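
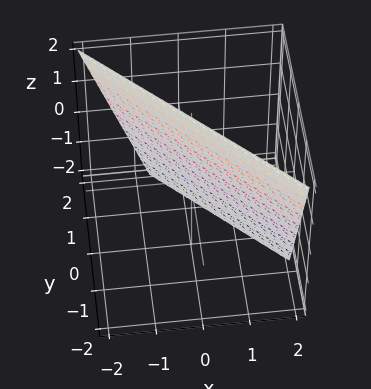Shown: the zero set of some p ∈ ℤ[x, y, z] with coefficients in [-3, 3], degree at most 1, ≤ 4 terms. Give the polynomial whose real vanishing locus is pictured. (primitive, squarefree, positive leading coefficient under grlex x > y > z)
3*x + 3*y + z - 2

First, the degree is 1 — every cross-section is a straight line — this is a plane.
Then, observable constraints: one z-axis crossing is at z = 2.
Finally, putting this together gives p.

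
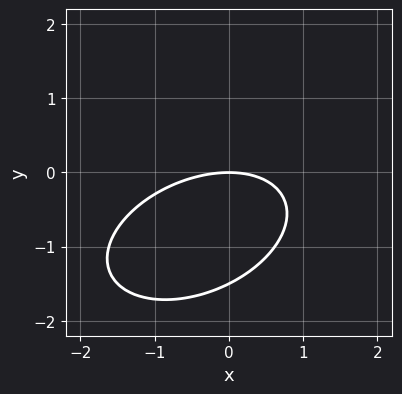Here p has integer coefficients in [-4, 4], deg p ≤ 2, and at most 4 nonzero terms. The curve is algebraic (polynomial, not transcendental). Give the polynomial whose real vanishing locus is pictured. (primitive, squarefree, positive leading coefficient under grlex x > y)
x^2 - x*y + 2*y^2 + 3*y

1. Degree: no degree-1 curve has this shape, so deg p = 2.
2. Against the integer gridlines: one y-axis crossing is at y = 0; one x-axis crossing is at x = 0.
3. Fitting integer coefficients to these (and the overall shape) gives p.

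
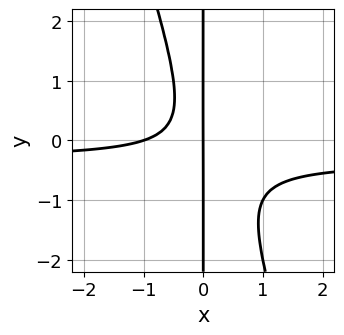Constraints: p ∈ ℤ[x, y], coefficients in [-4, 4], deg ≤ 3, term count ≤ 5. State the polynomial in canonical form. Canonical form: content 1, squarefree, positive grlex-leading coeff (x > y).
(a) Degree: a generic line meets the curve in up to 3 points, so deg p = 3.
(b) From the axis intercepts and sections: the x-axis gridline crossings are at x ∈ {-1, 0}; every point of the y-axis in the box is on the curve.
(c) Solving for integer coefficients yields p as stated.

3*x^2*y + x*y^2 + x^2 + x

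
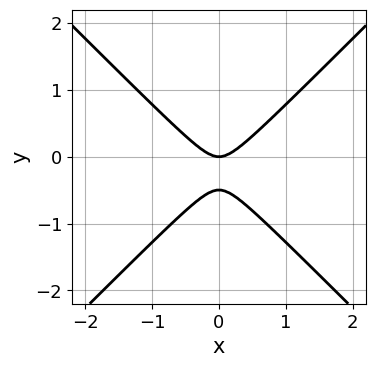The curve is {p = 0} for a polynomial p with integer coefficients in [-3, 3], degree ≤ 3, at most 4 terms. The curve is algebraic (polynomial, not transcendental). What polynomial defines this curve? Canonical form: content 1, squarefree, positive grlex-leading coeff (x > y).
(a) Degree: a generic line meets the curve in up to 2 points, so deg p = 2.
(b) Symmetries: it's symmetric under x → −x, forcing even powers of x.
(c) From the visible intercepts: it crosses the y-axis at the gridline y = 0; it meets the x-axis at x = 0 (among the integer gridlines).
(d) These observations pin down the coefficients.

2*x^2 - 2*y^2 - y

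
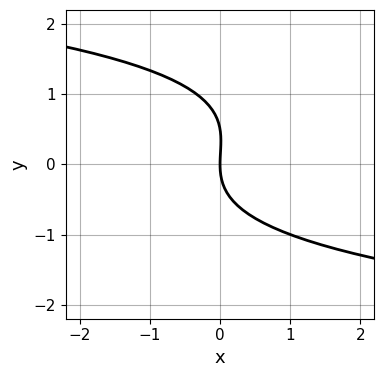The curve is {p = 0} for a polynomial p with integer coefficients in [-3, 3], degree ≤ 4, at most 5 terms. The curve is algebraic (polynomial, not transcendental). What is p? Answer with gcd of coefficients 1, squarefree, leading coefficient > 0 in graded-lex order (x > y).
First, the degree is 3 — a generic line meets the curve in up to 3 points.
Next, from the axis intercepts and sections: it crosses the x-axis at the gridline x = 0; it crosses the y-axis at the gridline y = 0.
Finally, matching integer coefficients to the picture gives p.

2*y^3 - y^2 + 3*x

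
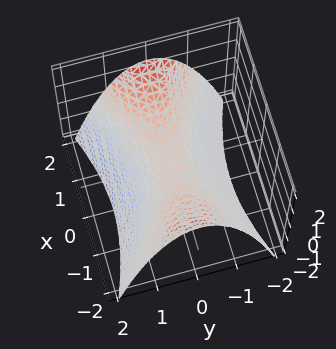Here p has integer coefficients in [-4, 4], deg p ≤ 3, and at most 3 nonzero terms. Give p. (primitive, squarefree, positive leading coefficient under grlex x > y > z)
x^2 - 3*y^2 - 3*z

First, deg p = 2.
Next, symmetries: the x ↦ −x reflection is a symmetry, so x appears only in even powers; the y ↦ −y reflection is a symmetry, so y appears only in even powers.
Then, from the visible intercepts: one x-axis crossing is at x = 0; it meets the z-axis at z = 0 (among the integer gridlines); it crosses the y-axis at the gridline y = 0.
Finally, together with the visible shape, these determine p as stated.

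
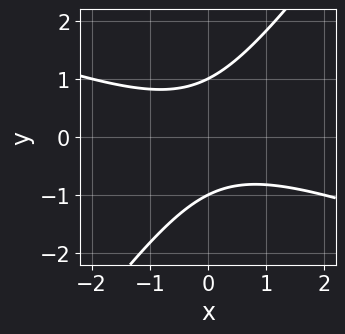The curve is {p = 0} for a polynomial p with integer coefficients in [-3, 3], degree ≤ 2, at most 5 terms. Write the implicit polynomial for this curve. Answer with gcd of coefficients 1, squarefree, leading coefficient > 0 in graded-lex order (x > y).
Degree: a generic line meets the curve in up to 2 points, so deg p = 2.
Observable constraints: the y-axis gridline crossings are at y ∈ {-1, 1}; it misses every integer gridline on the x-axis.
Matching integer coefficients to the picture gives p.

x^2 + 2*x*y - 2*y^2 + 2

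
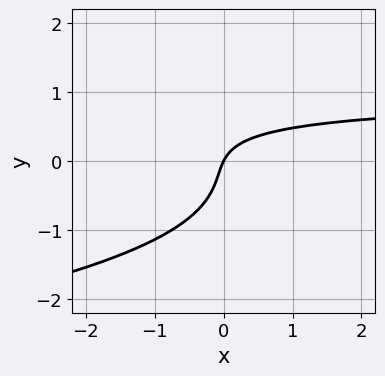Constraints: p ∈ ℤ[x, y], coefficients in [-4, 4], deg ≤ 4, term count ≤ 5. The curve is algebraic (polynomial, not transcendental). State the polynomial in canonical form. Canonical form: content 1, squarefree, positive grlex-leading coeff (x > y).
The degree is 3 — the shape is more complex than any degree-2 curve.
From the axis intercepts and sections: it crosses the y-axis at the gridline y = 0; it meets the x-axis at x = 0 (among the integer gridlines).
Matching integer coefficients to the picture gives p.

3*y^3 + 2*x*y + y^2 - 2*x + y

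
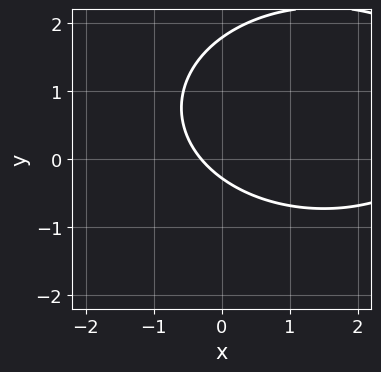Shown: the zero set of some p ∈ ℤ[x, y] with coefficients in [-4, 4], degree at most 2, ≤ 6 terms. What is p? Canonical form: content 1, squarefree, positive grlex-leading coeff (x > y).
x^2 + 2*y^2 - 3*x - 3*y - 1

(a) deg p = 2. A generic line meets the curve in up to 2 points.
(b) Matching integer coefficients to the picture gives p.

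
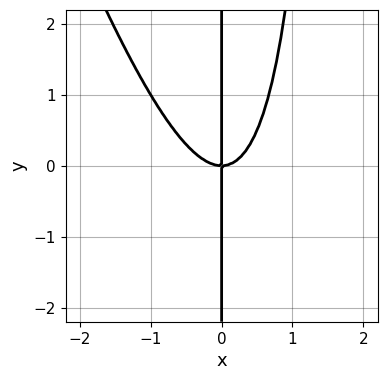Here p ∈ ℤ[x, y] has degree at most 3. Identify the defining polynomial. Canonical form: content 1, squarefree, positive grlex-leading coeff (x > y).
deg p = 3.
From the axis intercepts and sections: it meets the x-axis at x = 0 (among the integer gridlines); the visible y-axis segment lies entirely on the curve.
Putting this together gives p.

3*x^3 + x^2*y - 2*x*y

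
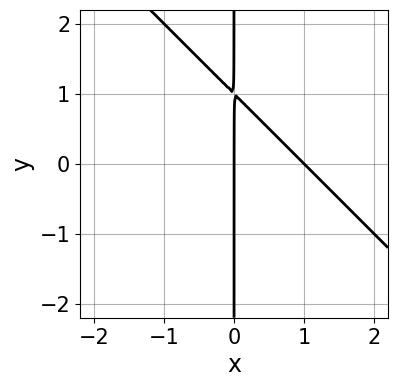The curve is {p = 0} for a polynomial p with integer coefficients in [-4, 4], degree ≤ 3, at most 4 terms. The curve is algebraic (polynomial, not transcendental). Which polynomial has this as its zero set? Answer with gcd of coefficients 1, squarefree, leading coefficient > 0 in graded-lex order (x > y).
x^2 + x*y - x

First, the degree is 2 — the shape is more complex than any degree-1 curve.
Then, from the visible intercepts: every point of the y-axis in the box is on the curve; among the integer gridlines, it crosses the x-axis at x ∈ {0, 1}.
Finally, the integer polynomial consistent with all of this is the stated p.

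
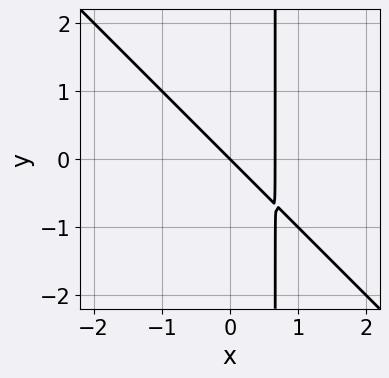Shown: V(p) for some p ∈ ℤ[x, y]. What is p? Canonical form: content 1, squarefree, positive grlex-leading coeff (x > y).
3*x^2 + 3*x*y - 2*x - 2*y

(a) deg p = 2. The shape is more complex than any degree-1 curve.
(b) From the visible intercepts: one x-axis crossing is at x = 0; one y-axis crossing is at y = 0.
(c) Putting this together gives p.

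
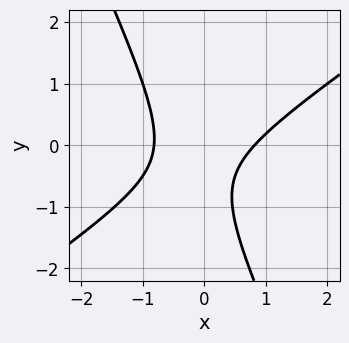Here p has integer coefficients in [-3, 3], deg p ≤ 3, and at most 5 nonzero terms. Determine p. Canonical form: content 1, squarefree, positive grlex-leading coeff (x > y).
3*x^2 - 3*x*y - 2*y^2 - 2*y - 2

(a) Degree: the shape is more complex than any degree-1 curve, so deg p = 2.
(b) Checking where it meets the axes: the curve avoids every integer y-axis point in the box.
(c) Assembling these constraints gives the stated polynomial.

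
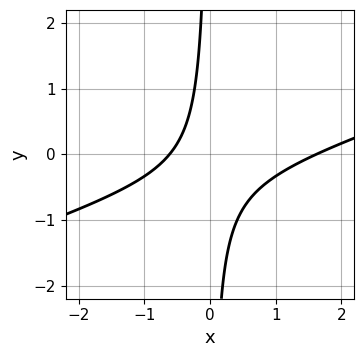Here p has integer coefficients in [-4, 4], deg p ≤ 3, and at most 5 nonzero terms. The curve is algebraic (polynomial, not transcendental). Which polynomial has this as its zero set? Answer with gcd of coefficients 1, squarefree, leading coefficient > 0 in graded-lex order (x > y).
x^2 - 3*x*y - x - 1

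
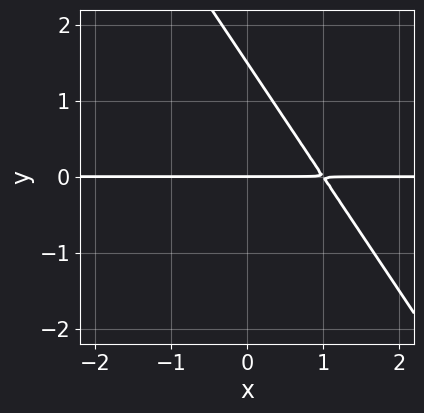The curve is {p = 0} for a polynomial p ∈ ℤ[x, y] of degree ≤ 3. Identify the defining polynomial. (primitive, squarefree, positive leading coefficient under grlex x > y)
Degree: no degree-1 curve has this shape, so deg p = 2.
Observable constraints: the visible x-axis segment lies entirely on the curve; it meets the y-axis at y = 0 (among the integer gridlines).
These observations pin down the coefficients.

3*x*y + 2*y^2 - 3*y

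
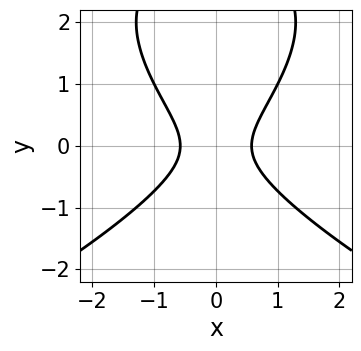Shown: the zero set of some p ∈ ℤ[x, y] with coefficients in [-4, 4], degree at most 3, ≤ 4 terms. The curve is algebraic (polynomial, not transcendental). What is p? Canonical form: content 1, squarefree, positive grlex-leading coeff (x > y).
1. The degree is 3 — the shape is more complex than any degree-2 curve.
2. Symmetries: it's symmetric under x → −x, forcing even powers of x.
3. From the visible intercepts: the curve avoids every integer y-axis point in the box.
4. Assembling these constraints gives the stated polynomial.

y^3 + 3*x^2 - 3*y^2 - 1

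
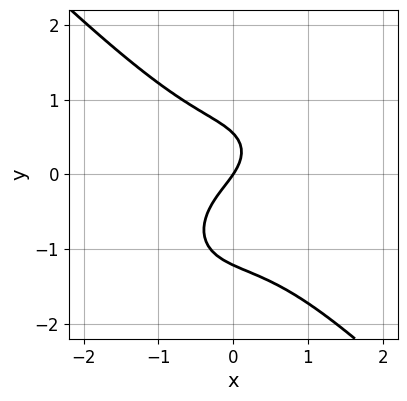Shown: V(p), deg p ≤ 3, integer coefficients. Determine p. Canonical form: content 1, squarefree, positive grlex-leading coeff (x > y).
3*x^3 + 3*y^3 + 2*y^2 + 3*x - 2*y

First, degree: a generic line meets the curve in up to 3 points, so deg p = 3.
Then, against the integer gridlines: it crosses the y-axis at the gridline y = 0; one x-axis crossing is at x = 0.
Finally, putting this together gives p.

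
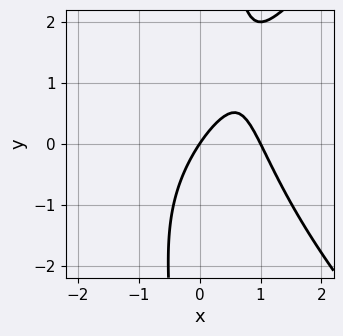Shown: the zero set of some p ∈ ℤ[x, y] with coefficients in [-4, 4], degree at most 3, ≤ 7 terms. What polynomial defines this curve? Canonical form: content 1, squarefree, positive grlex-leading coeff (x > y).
1. The degree is 3 — no degree-2 curve has this shape.
2. Against the integer gridlines: among the integer gridlines, it crosses the x-axis at x ∈ {0, 1}; it meets the y-axis at y = 0 (among the integer gridlines).
3. These observations pin down the coefficients.

x^3 - x*y^2 + 2*x^2 - 3*x + 2*y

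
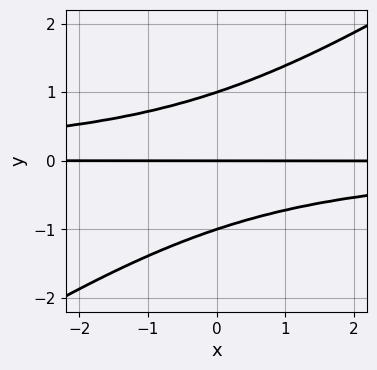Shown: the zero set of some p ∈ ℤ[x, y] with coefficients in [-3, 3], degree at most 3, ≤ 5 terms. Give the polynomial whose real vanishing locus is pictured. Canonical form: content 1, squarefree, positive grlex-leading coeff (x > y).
2*x*y^2 - 3*y^3 + 3*y

(a) The degree is 3 — the shape is more complex than any degree-2 curve.
(b) From the visible intercepts: among the integer gridlines, it crosses the y-axis at y ∈ {-1, 0, 1}; the visible x-axis segment lies entirely on the curve.
(c) The integer polynomial consistent with all of this is the stated p.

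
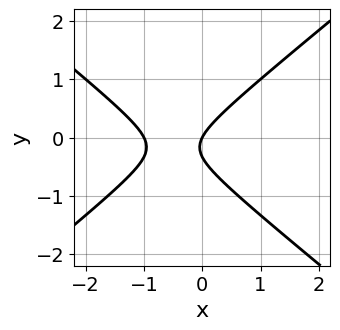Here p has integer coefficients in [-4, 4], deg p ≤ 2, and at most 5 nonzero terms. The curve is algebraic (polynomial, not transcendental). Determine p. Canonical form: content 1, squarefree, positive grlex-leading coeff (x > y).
First, degree: no degree-1 curve has this shape, so deg p = 2.
Then, checking where it meets the axes: it crosses the y-axis at the gridline y = 0; the x-axis gridline crossings are at x ∈ {-1, 0}.
Finally, together with the visible shape, these determine p as stated.

2*x^2 - 3*y^2 + 2*x - y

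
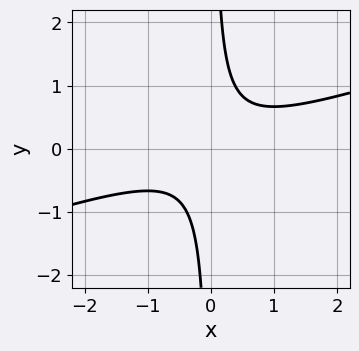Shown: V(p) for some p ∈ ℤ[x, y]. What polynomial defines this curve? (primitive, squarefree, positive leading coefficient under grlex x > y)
deg p = 2.
Observable constraints: the curve avoids every integer y-axis point in the box; the curve avoids every integer x-axis point in the box.
Together with the visible shape, these determine p as stated.

x^2 - 3*x*y + 1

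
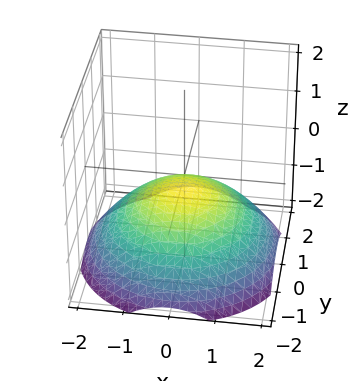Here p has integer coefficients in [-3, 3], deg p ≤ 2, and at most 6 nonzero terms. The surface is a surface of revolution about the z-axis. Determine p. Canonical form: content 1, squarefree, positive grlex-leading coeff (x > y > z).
(a) Degree: the shape is more complex than any degree-1 surface, so deg p = 2.
(b) Symmetries: rotational symmetry about the z-axis ⇒ p depends on x, y only through x² + y².
(c) From the visible intercepts: it misses every integer gridline on the y-axis; the surface avoids every integer x-axis point in the box; a circular section at z = -1 has radius between 1 and 2.
(d) Fitting integer coefficients to these (and the overall shape) gives p.

x^2 + y^2 + 3*z + 1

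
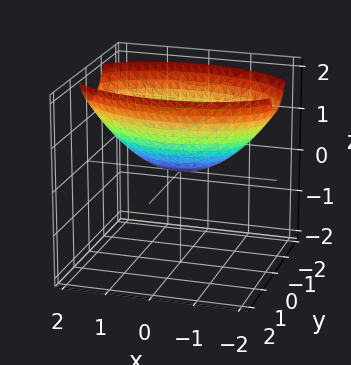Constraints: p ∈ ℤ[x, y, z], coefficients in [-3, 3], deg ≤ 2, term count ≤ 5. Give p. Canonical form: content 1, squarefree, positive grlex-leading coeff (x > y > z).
x^2 + 3*y^2 - 3*z

(a) The degree is 2 — a single bowl opening along one axis; a quadric.
(b) Symmetries: the x ↦ −x reflection is a symmetry, so x appears only in even powers; it's symmetric under y → −y, forcing even powers of y.
(c) From the visible intercepts: it crosses the z-axis at the gridline z = 0; it meets the x-axis at x = 0 (among the integer gridlines); it meets the y-axis at y = 0 (among the integer gridlines).
(d) Putting this together gives p.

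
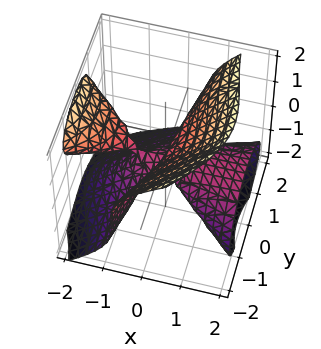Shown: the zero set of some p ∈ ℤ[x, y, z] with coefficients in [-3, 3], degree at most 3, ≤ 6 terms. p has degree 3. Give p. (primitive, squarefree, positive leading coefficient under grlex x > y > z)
3*x^2*z + 3*x*y^2 - y^3 - 3*z^3 + 2*x*z

First, deg p = 3. The shape is more complex than any degree-2 surface.
Then, observable constraints: it meets the y-axis at y = 0 (among the integer gridlines); it meets the z-axis at z = 0 (among the integer gridlines); every point of the x-axis in the box is on the surface.
Finally, together with the visible shape, these determine p as stated.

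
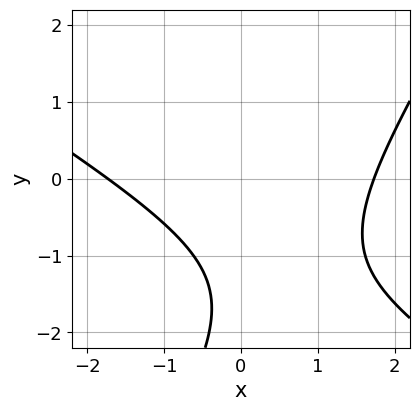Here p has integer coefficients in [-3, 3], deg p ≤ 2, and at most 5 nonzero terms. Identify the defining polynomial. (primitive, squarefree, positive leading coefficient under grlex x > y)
First, deg p = 2. No degree-1 curve has this shape.
Next, observable constraints: the curve avoids every integer y-axis point in the box.
Finally, matching integer coefficients to the picture gives p.

x^2 + x*y - y^2 - 3*y - 3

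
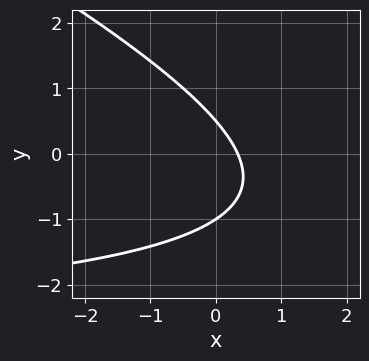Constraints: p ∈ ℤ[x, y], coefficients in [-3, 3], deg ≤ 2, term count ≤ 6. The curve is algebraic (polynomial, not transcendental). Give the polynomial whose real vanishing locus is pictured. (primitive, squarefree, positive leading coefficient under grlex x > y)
First, the degree is 2 — a generic line meets the curve in up to 2 points.
Next, against the integer gridlines: it meets the y-axis at y = -1 (among the integer gridlines).
Finally, solving for integer coefficients yields p as stated.

x*y + 2*y^2 + 3*x + y - 1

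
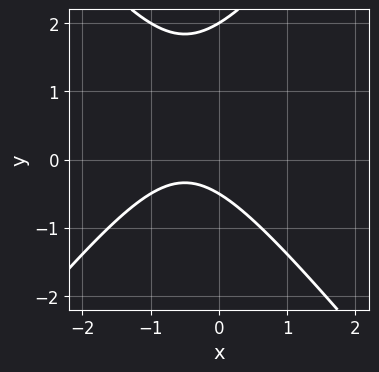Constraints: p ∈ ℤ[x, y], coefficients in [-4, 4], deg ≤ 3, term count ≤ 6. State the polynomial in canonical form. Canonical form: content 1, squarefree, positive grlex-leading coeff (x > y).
3*x^2 - 2*y^2 + 3*x + 3*y + 2

The degree is 2 — no degree-1 curve has this shape.
Observable constraints: one y-axis crossing is at y = 2; the curve avoids every integer x-axis point in the box.
The integer polynomial consistent with all of this is the stated p.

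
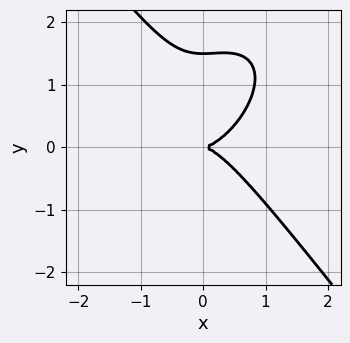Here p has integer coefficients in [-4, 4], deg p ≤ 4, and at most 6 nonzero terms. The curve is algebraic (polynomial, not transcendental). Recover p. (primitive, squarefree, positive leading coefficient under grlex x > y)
(a) deg p = 3. No degree-2 curve has this shape.
(b) Observable constraints: it crosses the x-axis at the gridline x = 0; one y-axis crossing is at y = 0.
(c) Putting this together gives p.

3*x^3 - x^2*y + 2*y^3 - 3*y^2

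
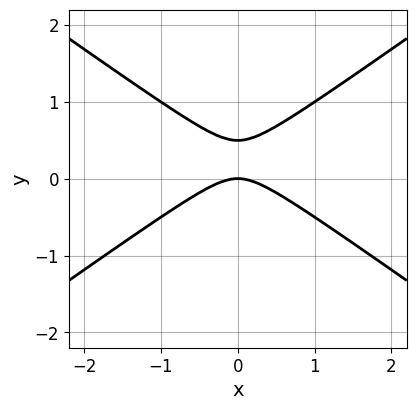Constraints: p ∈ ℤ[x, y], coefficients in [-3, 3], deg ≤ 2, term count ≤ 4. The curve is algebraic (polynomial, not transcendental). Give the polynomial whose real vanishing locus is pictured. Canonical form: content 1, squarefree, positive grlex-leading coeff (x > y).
1. deg p = 2.
2. Symmetries: it's symmetric under x → −x, forcing even powers of x.
3. From the visible intercepts: it crosses the x-axis at the gridline x = 0; it crosses the y-axis at the gridline y = 0.
4. Together with the visible shape, these determine p as stated.

x^2 - 2*y^2 + y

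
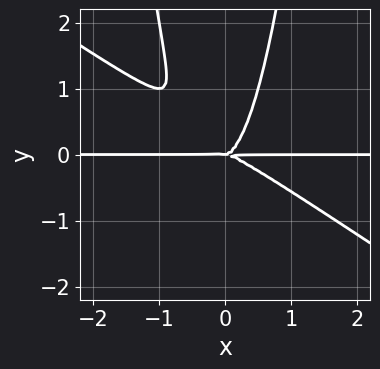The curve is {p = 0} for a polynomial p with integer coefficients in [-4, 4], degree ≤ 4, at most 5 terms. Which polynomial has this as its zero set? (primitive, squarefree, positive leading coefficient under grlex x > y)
1. Degree: the shape is more complex than any degree-3 curve, so deg p = 4.
2. Reading off the gridlines: the visible x-axis segment lies entirely on the curve; it meets the y-axis at y = 0 (among the integer gridlines).
3. Putting this together gives p.

2*x^3*y + 3*x^2*y^2 - y^3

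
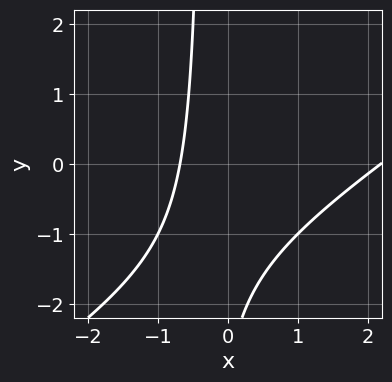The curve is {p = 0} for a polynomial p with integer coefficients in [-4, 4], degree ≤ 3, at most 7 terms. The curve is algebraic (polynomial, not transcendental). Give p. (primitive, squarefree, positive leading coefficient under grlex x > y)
1. deg p = 2. A generic line meets the curve in up to 2 points.
2. From the visible intercepts: it misses every integer gridline on the y-axis.
3. Together with the visible shape, these determine p as stated.

2*x^2 - 3*x*y - 3*x - y - 3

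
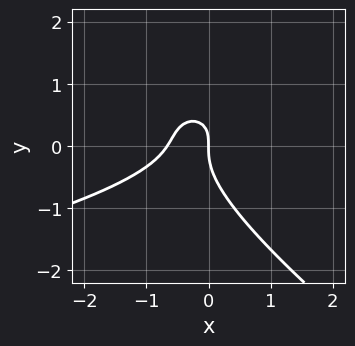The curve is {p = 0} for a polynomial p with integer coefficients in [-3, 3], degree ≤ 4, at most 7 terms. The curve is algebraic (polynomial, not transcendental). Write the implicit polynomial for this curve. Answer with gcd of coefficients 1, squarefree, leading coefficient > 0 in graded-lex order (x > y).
deg p = 3. No degree-2 curve has this shape.
Reading off the gridlines: one x-axis crossing is at x = 0; it meets the y-axis at y = 0 (among the integer gridlines).
Fitting integer coefficients to these (and the overall shape) gives p.

2*x*y^2 + 3*y^3 + 3*x^2 - 2*x*y + 2*x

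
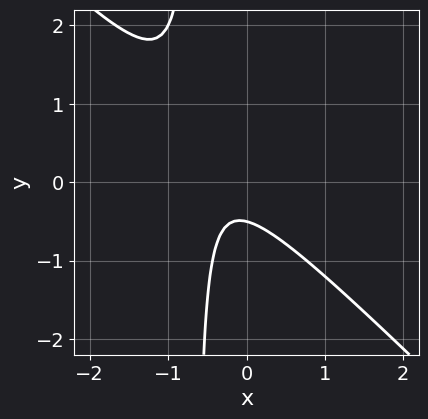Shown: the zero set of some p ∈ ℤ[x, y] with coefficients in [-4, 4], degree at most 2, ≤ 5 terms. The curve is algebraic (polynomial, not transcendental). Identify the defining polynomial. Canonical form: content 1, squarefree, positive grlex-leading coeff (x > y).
(a) Degree: the shape is more complex than any degree-1 curve, so deg p = 2.
(b) Reading off the gridlines: no x-intercept at any integer in the box.
(c) Fitting integer coefficients to these (and the overall shape) gives p.

3*x^2 + 3*x*y + 2*x + 2*y + 1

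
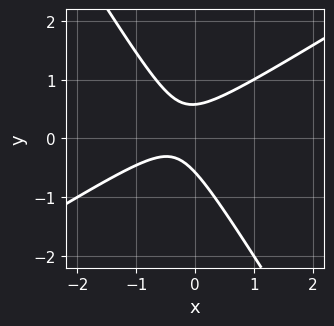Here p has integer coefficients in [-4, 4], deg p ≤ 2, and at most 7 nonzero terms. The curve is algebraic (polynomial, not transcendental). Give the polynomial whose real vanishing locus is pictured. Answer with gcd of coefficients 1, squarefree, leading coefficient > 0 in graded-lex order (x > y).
The degree is 2 — a generic line meets the curve in up to 2 points.
Against the integer gridlines: no x-intercept at any integer in the box.
Solving for integer coefficients yields p as stated.

3*x^2 - 3*x*y - 3*y^2 + 2*x + 1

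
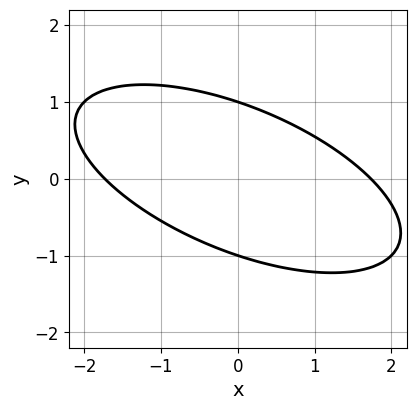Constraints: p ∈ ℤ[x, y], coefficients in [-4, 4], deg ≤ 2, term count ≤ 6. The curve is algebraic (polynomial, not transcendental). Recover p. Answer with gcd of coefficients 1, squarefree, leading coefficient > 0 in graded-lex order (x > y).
deg p = 2.
Observable constraints: the y-axis gridline crossings are at y ∈ {-1, 1}.
Matching integer coefficients to the picture gives p.

x^2 + 2*x*y + 3*y^2 - 3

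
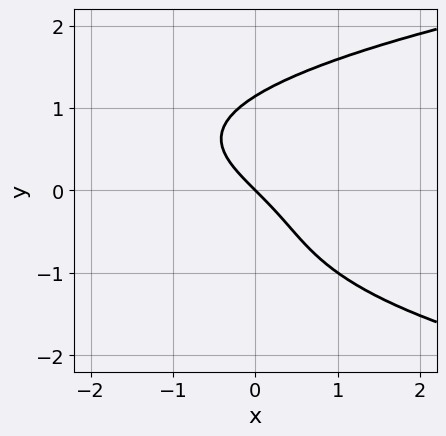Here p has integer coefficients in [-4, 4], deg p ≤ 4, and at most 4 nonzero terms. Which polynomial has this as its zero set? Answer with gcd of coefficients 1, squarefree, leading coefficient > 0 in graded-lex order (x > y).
2*y^4 - 2*x*y^2 - 3*x - 3*y

The degree is 4 — a generic line meets the curve in up to 4 points.
Observable constraints: one y-axis crossing is at y = 0; one x-axis crossing is at x = 0.
Assembling these constraints gives the stated polynomial.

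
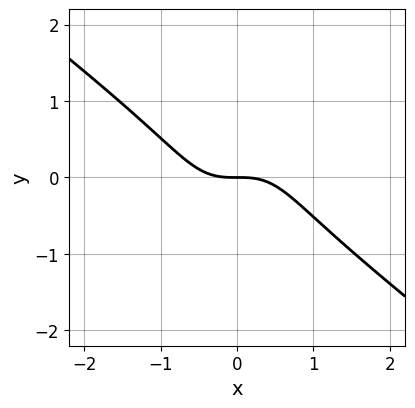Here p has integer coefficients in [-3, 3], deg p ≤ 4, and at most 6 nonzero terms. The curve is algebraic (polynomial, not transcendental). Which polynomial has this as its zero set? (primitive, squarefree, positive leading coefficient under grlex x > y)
(a) deg p = 3. The shape is more complex than any degree-2 curve.
(b) Reading off the gridlines: it crosses the y-axis at the gridline y = 0; one x-axis crossing is at x = 0.
(c) Matching integer coefficients to the picture gives p.

3*x^3 + x^2*y - 3*x*y^2 + y^3 + 3*y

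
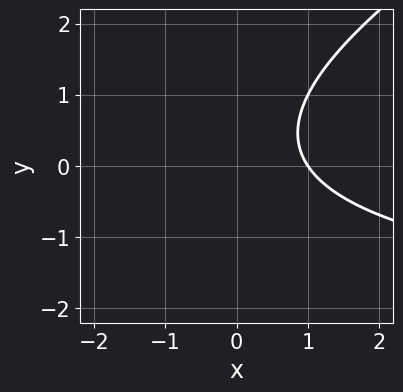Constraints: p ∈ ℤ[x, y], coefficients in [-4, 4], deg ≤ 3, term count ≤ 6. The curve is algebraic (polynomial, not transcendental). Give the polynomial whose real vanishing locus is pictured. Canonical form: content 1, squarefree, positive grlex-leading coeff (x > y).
(a) deg p = 2.
(b) From the visible intercepts: one x-axis crossing is at x = 1; it misses every integer gridline on the y-axis.
(c) Putting this together gives p.

x*y - 2*y^2 + 3*x + y - 3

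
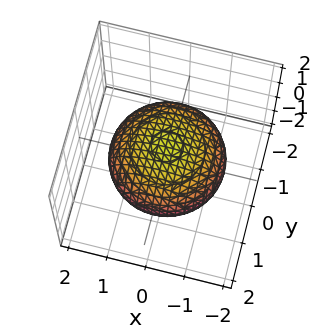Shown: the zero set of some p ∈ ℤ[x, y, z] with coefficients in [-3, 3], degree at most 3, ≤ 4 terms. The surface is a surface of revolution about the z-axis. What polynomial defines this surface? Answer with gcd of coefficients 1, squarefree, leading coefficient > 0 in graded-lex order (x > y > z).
x^2 + y^2 + 2*z^2 - 2

(a) deg p = 2. A generic line meets the surface in up to 2 points.
(b) By symmetry, the z-axis is an axis of rotation, so x and y enter only as x² + y².
(c) From the axis intercepts and sections: among the integer gridlines, it crosses the z-axis at z ∈ {-1, 1}; a circular section at z = 0 has radius between 1 and 2.
(d) The integer polynomial consistent with all of this is the stated p.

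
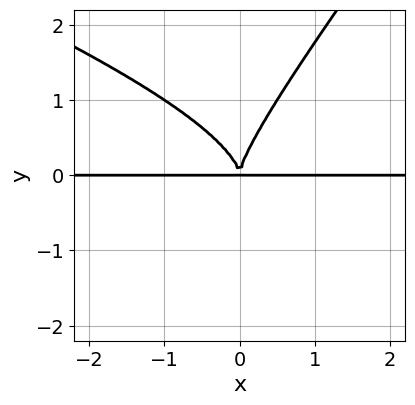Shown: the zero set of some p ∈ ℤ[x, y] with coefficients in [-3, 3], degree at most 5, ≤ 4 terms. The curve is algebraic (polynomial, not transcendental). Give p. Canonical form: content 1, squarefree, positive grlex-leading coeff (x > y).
x^2*y^2 + 2*x*y^3 - 2*y^4 + 3*x^2*y

1. deg p = 4. The shape is more complex than any degree-3 curve.
2. Reading off the gridlines: every point of the x-axis in the box is on the curve.
3. Matching integer coefficients to the picture gives p.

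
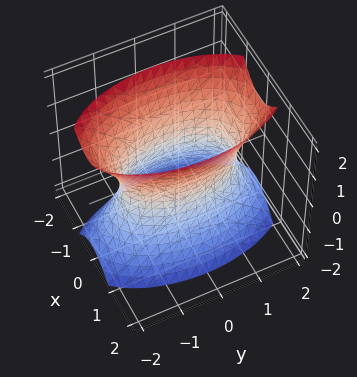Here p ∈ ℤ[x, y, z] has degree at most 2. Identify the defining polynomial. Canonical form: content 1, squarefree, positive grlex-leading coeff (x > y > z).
3*x^2 + y^2 - z^2 - 2

(a) Degree: one connected sheet with a waist; a quadric, so deg p = 2.
(b) Symmetries: it's symmetric under y → −y, forcing even powers of y; the x ↦ −x reflection is a symmetry, so x appears only in even powers; mirror symmetry z ↦ −z ⇒ only even powers of z.
(c) Observable constraints: it misses every integer gridline on the z-axis.
(d) Fitting integer coefficients to these (and the overall shape) gives p.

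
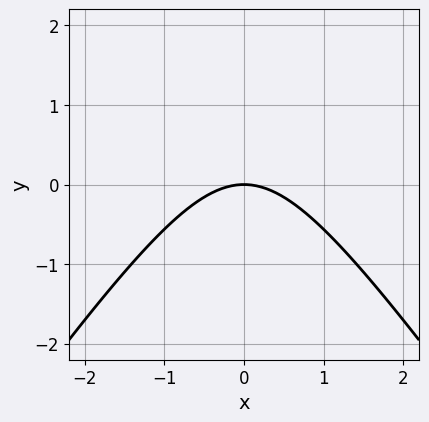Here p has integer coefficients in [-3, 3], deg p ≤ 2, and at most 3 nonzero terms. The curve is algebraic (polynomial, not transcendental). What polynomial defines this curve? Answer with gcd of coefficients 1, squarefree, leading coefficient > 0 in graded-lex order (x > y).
2*x^2 - y^2 + 3*y

First, deg p = 2. No degree-1 curve has this shape.
Then, symmetries: the x ↦ −x reflection is a symmetry, so x appears only in even powers.
Then, checking where it meets the axes: it crosses the y-axis at the gridline y = 0; it meets the x-axis at x = 0 (among the integer gridlines).
Finally, fitting integer coefficients to these (and the overall shape) gives p.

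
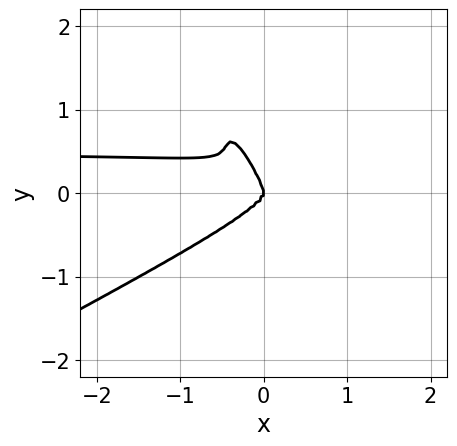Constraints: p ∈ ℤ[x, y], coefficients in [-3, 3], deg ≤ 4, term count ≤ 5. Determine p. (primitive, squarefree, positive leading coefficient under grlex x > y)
deg p = 4.
Observable constraints: it meets the y-axis at y = 0 (among the integer gridlines); one x-axis crossing is at x = 0.
These observations pin down the coefficients.

2*x^3*y - 2*x^2*y^2 - 3*x*y^3 - y^4 - x^3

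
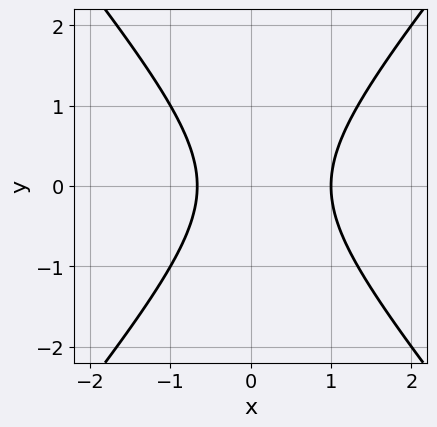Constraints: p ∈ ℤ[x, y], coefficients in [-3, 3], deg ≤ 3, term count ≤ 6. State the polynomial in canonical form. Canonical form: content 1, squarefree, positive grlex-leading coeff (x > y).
3*x^2 - 2*y^2 - x - 2

1. The degree is 2 — the shape is more complex than any degree-1 curve.
2. Symmetries: it's symmetric under y → −y, forcing even powers of y.
3. From the visible intercepts: it crosses the x-axis at the gridline x = 1; it misses every integer gridline on the y-axis.
4. Putting this together gives p.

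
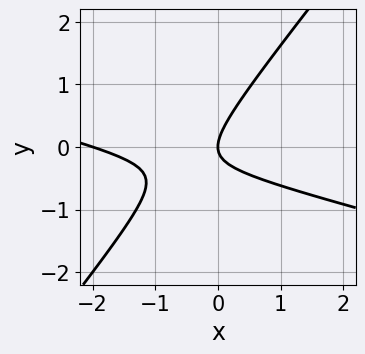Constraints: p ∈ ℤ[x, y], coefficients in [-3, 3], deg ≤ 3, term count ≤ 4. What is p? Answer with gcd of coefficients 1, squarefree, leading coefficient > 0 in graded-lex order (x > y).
x^2 + 3*x*y - 3*y^2 + 2*x

The degree is 2 — the shape is more complex than any degree-1 curve.
Reading off the gridlines: it meets the y-axis at y = 0 (among the integer gridlines); the x-axis gridline crossings are at x ∈ {-2, 0}.
Together with the visible shape, these determine p as stated.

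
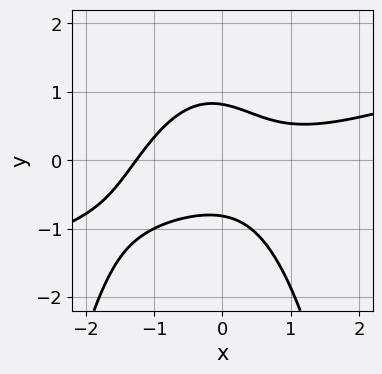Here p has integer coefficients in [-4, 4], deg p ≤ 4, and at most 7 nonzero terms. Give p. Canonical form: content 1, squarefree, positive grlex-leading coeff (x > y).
x^3 - 3*x^2*y - x*y - 3*y^2 + 2

1. Degree: the shape is more complex than any degree-2 curve, so deg p = 3.
2. Solving for integer coefficients yields p as stated.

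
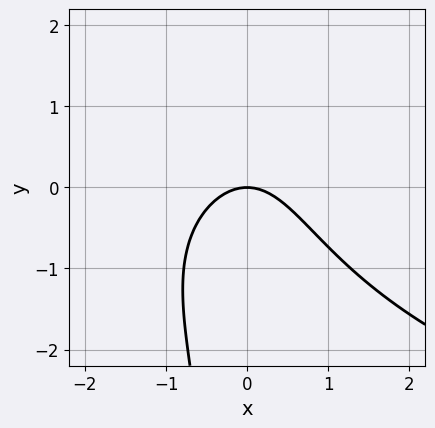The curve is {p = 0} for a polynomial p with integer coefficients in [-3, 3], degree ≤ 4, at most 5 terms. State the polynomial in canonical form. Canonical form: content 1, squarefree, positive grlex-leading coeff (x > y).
x*y^2 - 2*x^2 - 2*y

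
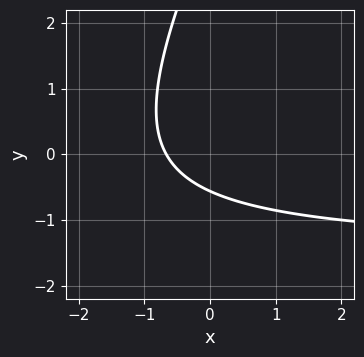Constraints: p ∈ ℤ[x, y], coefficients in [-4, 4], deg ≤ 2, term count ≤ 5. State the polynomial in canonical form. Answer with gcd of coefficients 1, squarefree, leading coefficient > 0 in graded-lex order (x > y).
First, the degree is 2 — no degree-1 curve has this shape.
Finally, putting this together gives p.

2*x*y - y^2 + 3*x + 3*y + 2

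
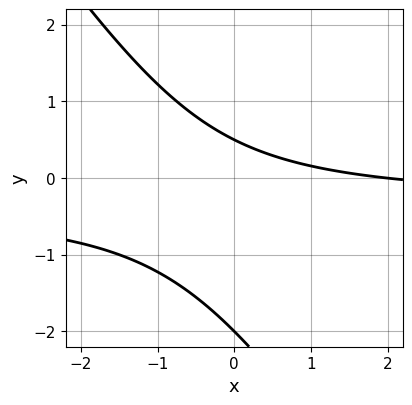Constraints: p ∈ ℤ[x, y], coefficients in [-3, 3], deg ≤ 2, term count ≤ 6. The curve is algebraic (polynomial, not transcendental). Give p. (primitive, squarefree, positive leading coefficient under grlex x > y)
3*x*y + 2*y^2 + x + 3*y - 2

(a) The degree is 2 — the shape is more complex than any degree-1 curve.
(b) Reading off the gridlines: it meets the y-axis at y = -2 (among the integer gridlines); it meets the x-axis at x = 2 (among the integer gridlines).
(c) These observations pin down the coefficients.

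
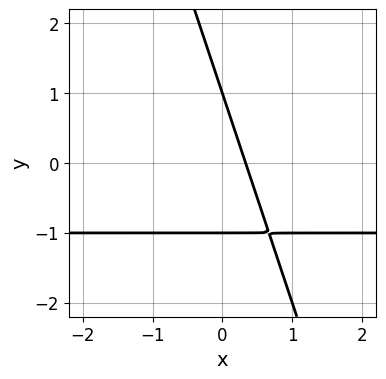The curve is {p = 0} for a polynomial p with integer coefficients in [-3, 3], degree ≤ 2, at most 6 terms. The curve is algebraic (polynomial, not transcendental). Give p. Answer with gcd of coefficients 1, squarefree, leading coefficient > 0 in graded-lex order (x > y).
3*x*y + y^2 + 3*x - 1

First, deg p = 2.
Then, from the visible intercepts: the y-axis gridline crossings are at y ∈ {-1, 1}.
Finally, assembling these constraints gives the stated polynomial.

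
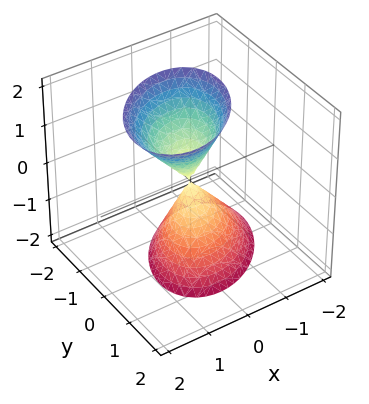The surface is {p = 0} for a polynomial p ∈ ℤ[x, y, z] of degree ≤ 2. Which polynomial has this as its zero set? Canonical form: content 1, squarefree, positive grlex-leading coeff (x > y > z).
There are 2 components. Treating them together as one polynomial.
deg p = 2. The shape is more complex than any degree-1 surface.
From the axis intercepts and sections: one z-axis crossing is at z = 0; it meets the y-axis at y = 0 (among the integer gridlines); it crosses the x-axis at the gridline x = 0.
Solving for integer coefficients yields p as stated.

3*x^2 - 2*x*y - x*z + 3*y^2 - z^2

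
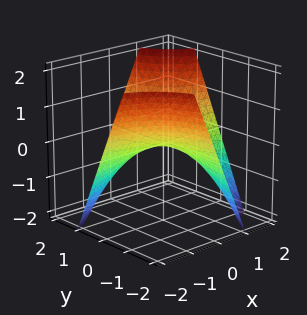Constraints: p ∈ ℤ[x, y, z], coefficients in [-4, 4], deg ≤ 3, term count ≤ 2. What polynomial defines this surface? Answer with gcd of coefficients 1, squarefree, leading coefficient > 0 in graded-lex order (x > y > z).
First, degree: a saddle surface; a quadric, so deg p = 2.
Then, observable constraints: every point of the y-axis in the box is on the surface; it crosses the z-axis at the gridline z = 0; the visible x-axis segment lies entirely on the surface.
Finally, these observations pin down the coefficients.

x*y - z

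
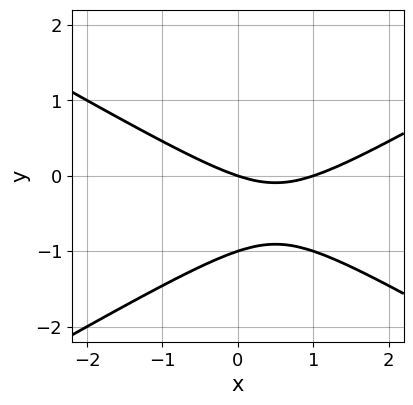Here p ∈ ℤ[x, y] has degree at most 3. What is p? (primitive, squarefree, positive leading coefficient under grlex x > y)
(a) deg p = 2. The shape is more complex than any degree-1 curve.
(b) Reading off the gridlines: among the integer gridlines, it crosses the x-axis at x ∈ {0, 1}; among the integer gridlines, it crosses the y-axis at y ∈ {-1, 0}.
(c) Assembling these constraints gives the stated polynomial.

x^2 - 3*y^2 - x - 3*y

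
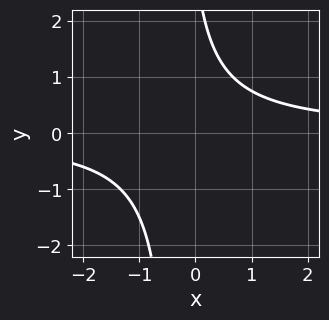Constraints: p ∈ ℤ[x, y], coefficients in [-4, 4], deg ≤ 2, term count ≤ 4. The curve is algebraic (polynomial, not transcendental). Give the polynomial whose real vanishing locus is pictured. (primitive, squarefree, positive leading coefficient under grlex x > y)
deg p = 2. A generic line meets the curve in up to 2 points.
From the visible intercepts: no y-intercept at any integer in the box; no x-intercept at any integer in the box.
Putting this together gives p.

3*x*y + y - 3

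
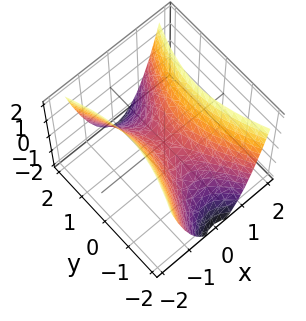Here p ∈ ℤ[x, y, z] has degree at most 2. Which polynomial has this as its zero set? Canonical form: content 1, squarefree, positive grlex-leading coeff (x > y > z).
3*x^2 - y^2 - 2*z

First, degree: a hyperbolic paraboloid; a quadric, so deg p = 2.
Next, symmetries: the x ↦ −x reflection is a symmetry, so x appears only in even powers; mirror symmetry y ↦ −y ⇒ only even powers of y.
Next, from the axis intercepts and sections: it crosses the z-axis at the gridline z = 0; it meets the x-axis at x = 0 (among the integer gridlines); it crosses the y-axis at the gridline y = 0.
Finally, the integer polynomial consistent with all of this is the stated p.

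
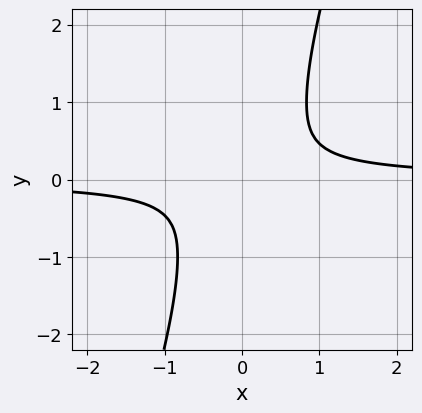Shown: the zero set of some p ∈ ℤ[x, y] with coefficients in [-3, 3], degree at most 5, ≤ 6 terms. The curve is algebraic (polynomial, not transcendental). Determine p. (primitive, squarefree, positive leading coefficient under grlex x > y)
3*x*y^3 - y^4 + 3*x*y - 3*y^2 - 1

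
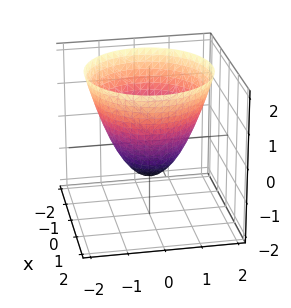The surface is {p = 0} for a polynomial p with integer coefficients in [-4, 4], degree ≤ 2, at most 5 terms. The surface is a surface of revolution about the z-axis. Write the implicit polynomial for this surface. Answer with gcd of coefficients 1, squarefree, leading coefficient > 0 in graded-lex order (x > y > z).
x^2 + y^2 - z - 1

(a) The degree is 2 — the shape is more complex than any degree-1 surface.
(b) By symmetry, the surface is invariant under rotation about z: p = q(x² + y², z).
(c) Checking where it meets the axes: it meets the z-axis at z = -1 (among the integer gridlines); a circular section at z = 2 has radius between 1 and 2.
(d) These observations pin down the coefficients. Check: (1, 0, 0) on the x-axis lies on the surface, and p(1, 0, 0) = 0. ✓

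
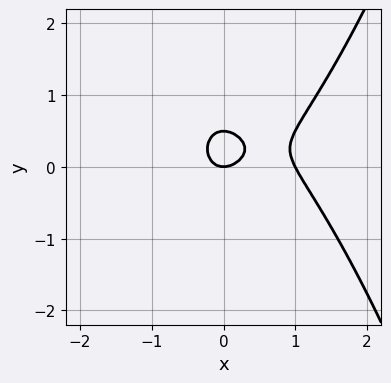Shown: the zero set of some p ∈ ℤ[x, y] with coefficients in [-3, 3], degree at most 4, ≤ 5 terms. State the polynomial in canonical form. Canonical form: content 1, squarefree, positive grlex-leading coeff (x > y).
2*x^3 - 2*x^2 - 2*y^2 + y

1. deg p = 3. No degree-2 curve has this shape.
2. Observable constraints: one y-axis crossing is at y = 0; among the integer gridlines, it crosses the x-axis at x ∈ {0, 1}.
3. Solving for integer coefficients yields p as stated.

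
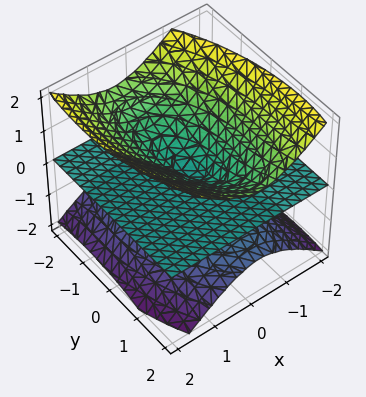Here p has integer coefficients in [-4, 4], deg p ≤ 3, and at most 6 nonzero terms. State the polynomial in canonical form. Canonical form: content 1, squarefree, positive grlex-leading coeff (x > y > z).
3*x^2*z + x*y*z + y^2*z - 3*z^3

First, there are 2 components. They look like related sheets of one shape, so recover p as a whole.
Then, deg p = 3. A generic line meets the surface in up to 3 points.
Then, from the visible intercepts: the visible y-axis segment lies entirely on the surface; it meets the z-axis at z = 0 (among the integer gridlines); every point of the x-axis in the box is on the surface.
Finally, matching integer coefficients to the picture gives p.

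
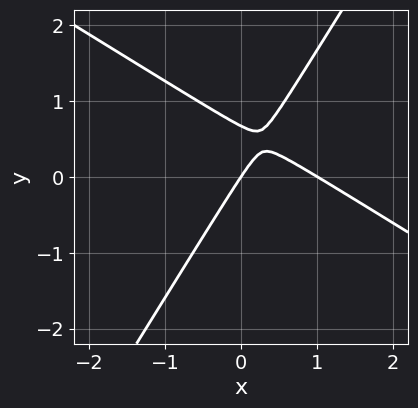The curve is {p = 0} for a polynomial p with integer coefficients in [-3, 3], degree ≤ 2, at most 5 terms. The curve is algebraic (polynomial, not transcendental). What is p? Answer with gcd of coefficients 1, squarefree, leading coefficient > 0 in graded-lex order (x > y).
deg p = 2. No degree-1 curve has this shape.
Against the integer gridlines: among the integer gridlines, it crosses the x-axis at x ∈ {0, 1}; it crosses the y-axis at the gridline y = 0.
Assembling these constraints gives the stated polynomial.

3*x^2 + 3*x*y - 3*y^2 - 3*x + 2*y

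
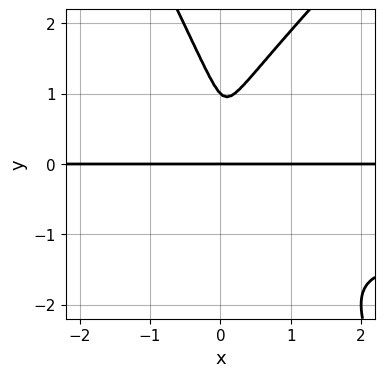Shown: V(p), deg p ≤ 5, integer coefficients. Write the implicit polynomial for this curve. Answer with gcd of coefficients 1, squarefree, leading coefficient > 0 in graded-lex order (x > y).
2*x^2*y^2 - x*y^3 - y^4 + 3*x^2*y + y^3

deg p = 4. A generic line meets the curve in up to 4 points.
Checking where it meets the axes: the visible x-axis segment lies entirely on the curve; among the integer gridlines, it crosses the y-axis at y ∈ {0, 1}.
The integer polynomial consistent with all of this is the stated p.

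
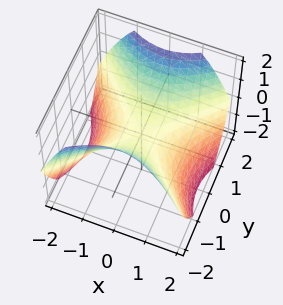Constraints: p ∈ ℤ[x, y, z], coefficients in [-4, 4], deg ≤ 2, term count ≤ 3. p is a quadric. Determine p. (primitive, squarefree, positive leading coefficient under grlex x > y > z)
2*x^2 - 2*y^2 + 3*z

1. deg p = 2. A hyperbolic paraboloid; a quadric.
2. Symmetries: it's symmetric under x → −x, forcing even powers of x; mirror symmetry y ↦ −y ⇒ only even powers of y.
3. From the axis intercepts and sections: it crosses the z-axis at the gridline z = 0; it meets the y-axis at y = 0 (among the integer gridlines).
4. Solving for integer coefficients yields p as stated.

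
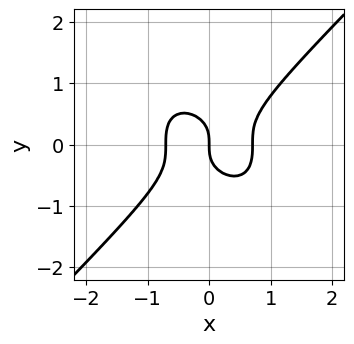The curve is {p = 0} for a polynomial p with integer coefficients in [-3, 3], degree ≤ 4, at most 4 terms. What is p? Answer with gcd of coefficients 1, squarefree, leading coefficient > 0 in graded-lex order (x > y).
2*x^3 - 2*y^3 - x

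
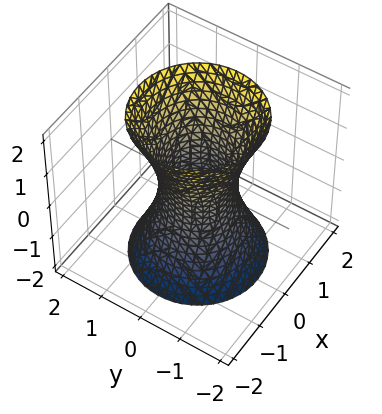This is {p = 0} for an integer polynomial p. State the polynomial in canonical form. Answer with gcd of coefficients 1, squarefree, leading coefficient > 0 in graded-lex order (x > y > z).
1. The degree is 2 — an hourglass — one-sheet hyperboloid; a quadric.
2. Symmetries: the z ↦ −z reflection is a symmetry, so z appears only in even powers; rotational symmetry about the z-axis ⇒ p depends on x, y only through x² + y².
3. From the visible intercepts: a circular section at z = 2 has radius between 1 and 2; no z-intercept at any integer in the box.
4. Fitting integer coefficients to these (and the overall shape) gives p.

3*x^2 + 3*y^2 - z^2 - 2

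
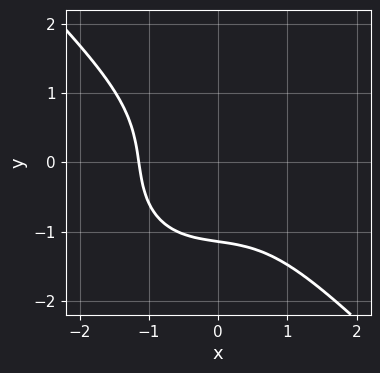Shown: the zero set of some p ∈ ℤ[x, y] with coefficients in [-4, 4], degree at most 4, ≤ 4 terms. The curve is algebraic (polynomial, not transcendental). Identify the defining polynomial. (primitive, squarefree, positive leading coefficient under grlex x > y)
2*x^3 + 2*y^3 - x*y + 3

First, deg p = 3. A generic line meets the curve in up to 3 points.
Finally, solving for integer coefficients yields p as stated.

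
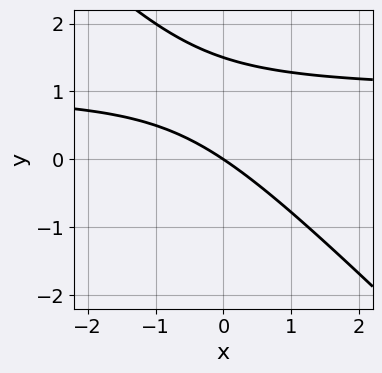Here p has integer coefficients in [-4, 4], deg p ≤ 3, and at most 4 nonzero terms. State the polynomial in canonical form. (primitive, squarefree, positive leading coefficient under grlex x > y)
2*x*y + 2*y^2 - 2*x - 3*y

1. The degree is 2 — no degree-1 curve has this shape.
2. Checking where it meets the axes: one y-axis crossing is at y = 0; one x-axis crossing is at x = 0.
3. These observations pin down the coefficients.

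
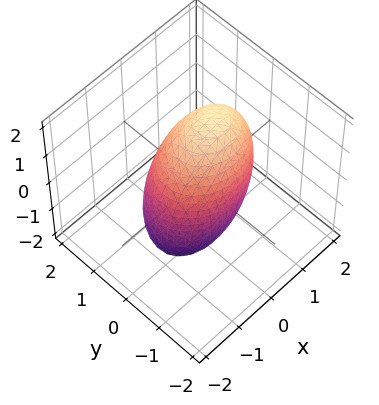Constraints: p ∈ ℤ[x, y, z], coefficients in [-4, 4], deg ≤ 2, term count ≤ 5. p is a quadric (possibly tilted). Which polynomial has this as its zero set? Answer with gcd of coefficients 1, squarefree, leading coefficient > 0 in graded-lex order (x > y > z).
First, the degree is 2 — no degree-1 surface has this shape.
Then, checking where it meets the axes: the y-axis gridline crossings are at y ∈ {-1, 1}.
Finally, these observations pin down the coefficients.

2*x^2 - x*z + 3*y^2 + z^2 - 3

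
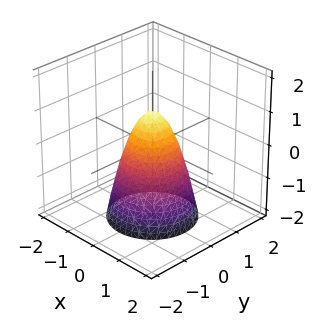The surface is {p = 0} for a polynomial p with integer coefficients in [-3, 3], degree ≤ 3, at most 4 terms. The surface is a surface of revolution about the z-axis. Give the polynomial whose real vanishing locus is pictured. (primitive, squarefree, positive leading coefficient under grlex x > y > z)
2*x^2 + 2*y^2 + z - 1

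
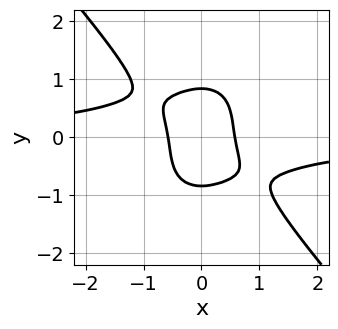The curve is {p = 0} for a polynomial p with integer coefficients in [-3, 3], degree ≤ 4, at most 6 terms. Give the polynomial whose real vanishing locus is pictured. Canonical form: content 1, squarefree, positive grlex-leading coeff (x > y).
(a) Degree: the shape is more complex than any degree-3 curve, so deg p = 4.
(b) Matching integer coefficients to the picture gives p.

3*x^3*y + 2*y^4 + 3*x^2 - 1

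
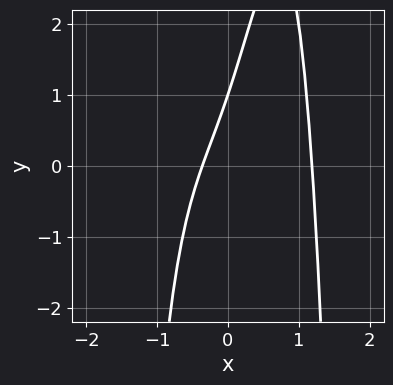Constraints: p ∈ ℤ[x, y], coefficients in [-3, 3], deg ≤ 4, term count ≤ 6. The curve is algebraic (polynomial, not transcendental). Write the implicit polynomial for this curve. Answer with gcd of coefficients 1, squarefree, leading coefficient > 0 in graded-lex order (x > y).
1. The degree is 4 — no degree-3 curve has this shape.
2. Observable constraints: it meets the y-axis at y = 1 (among the integer gridlines).
3. Matching integer coefficients to the picture gives p.

3*x^4 - x^2 - 3*x + y - 1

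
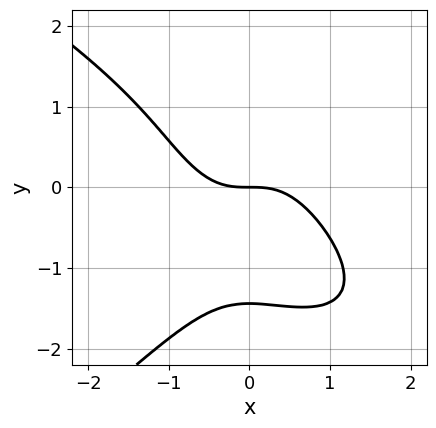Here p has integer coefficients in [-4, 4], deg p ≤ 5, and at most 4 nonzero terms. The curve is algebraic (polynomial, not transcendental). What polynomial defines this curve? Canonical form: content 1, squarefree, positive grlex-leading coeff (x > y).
The degree is 4 — a generic line meets the curve in up to 4 points.
From the visible intercepts: it crosses the x-axis at the gridline x = 0; it crosses the y-axis at the gridline y = 0.
Putting this together gives p.

y^4 + 3*x^3 + 2*x^2*y + 3*y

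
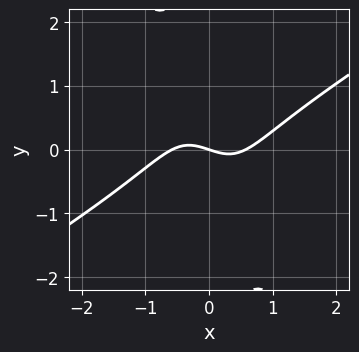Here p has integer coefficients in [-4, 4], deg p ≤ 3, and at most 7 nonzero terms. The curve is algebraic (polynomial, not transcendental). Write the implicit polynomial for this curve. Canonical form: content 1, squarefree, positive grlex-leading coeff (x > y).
3*x^3 - 3*x^2*y - 3*x*y^2 - x - 3*y

(a) deg p = 3. A generic line meets the curve in up to 3 points.
(b) From the visible intercepts: it crosses the x-axis at the gridline x = 0; it meets the y-axis at y = 0 (among the integer gridlines).
(c) Fitting integer coefficients to these (and the overall shape) gives p.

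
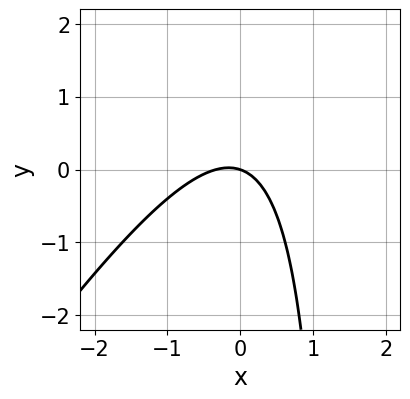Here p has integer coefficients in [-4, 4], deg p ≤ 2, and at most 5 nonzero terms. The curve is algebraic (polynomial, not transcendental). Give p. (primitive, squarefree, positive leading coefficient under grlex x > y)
3*x^2 - 2*x*y + x + 3*y

First, the degree is 2 — no degree-1 curve has this shape.
Then, checking where it meets the axes: it crosses the x-axis at the gridline x = 0; it crosses the y-axis at the gridline y = 0.
Finally, matching integer coefficients to the picture gives p.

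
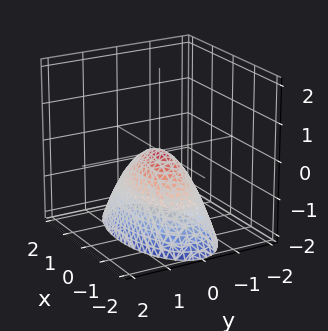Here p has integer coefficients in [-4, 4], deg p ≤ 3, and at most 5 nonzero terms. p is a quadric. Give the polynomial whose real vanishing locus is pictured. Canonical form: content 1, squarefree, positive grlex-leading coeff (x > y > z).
Degree: a paraboloid; a quadric, so deg p = 2.
Symmetries: it's symmetric under x → −x, forcing even powers of x; mirror symmetry y ↦ −y ⇒ only even powers of y.
Against the integer gridlines: it meets the z-axis at z = 0 (among the integer gridlines); it meets the x-axis at x = 0 (among the integer gridlines); it crosses the y-axis at the gridline y = 0.
Fitting integer coefficients to these (and the overall shape) gives p.

x^2 + 3*y^2 + 2*z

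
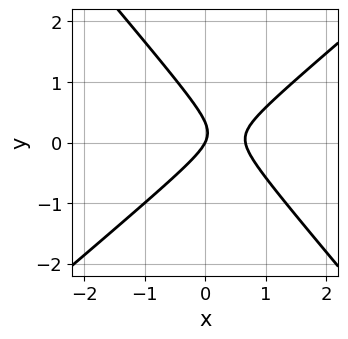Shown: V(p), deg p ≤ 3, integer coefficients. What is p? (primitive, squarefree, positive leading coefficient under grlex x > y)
3*x^2 - x*y - 3*y^2 - 2*x + y

First, degree: the shape is more complex than any degree-1 curve, so deg p = 2.
Then, checking where it meets the axes: it meets the x-axis at x = 0 (among the integer gridlines); it crosses the y-axis at the gridline y = 0.
Finally, matching integer coefficients to the picture gives p.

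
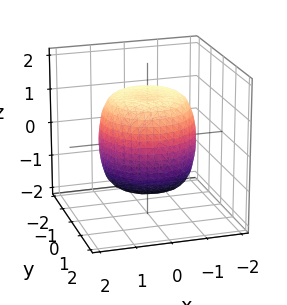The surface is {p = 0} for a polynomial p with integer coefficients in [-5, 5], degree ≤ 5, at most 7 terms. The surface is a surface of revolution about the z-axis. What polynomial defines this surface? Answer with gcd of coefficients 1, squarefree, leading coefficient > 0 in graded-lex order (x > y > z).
2*x^4 + 4*x^2*y^2 + 2*y^4 - 2*x^2 - 2*y^2 + 2*z^2 - 3

Degree: no degree-3 surface has this shape, so deg p = 4.
Symmetries: the z-axis is an axis of rotation, so x and y enter only as x² + y².
From the axis intercepts and sections: a circular section at z = 1 has radius between 1 and 2.
The integer polynomial consistent with all of this is the stated p.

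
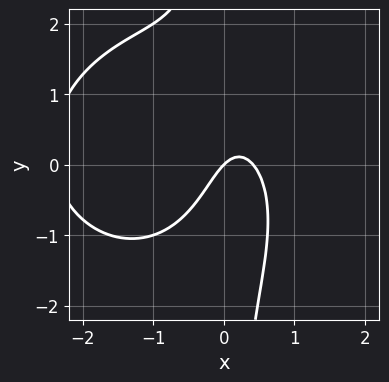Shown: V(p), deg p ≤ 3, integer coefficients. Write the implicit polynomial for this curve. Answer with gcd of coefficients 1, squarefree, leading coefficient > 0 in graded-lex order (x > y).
x^3 + x*y^2 + 2*x^2 - x + y

deg p = 3. No degree-2 curve has this shape.
Against the integer gridlines: it crosses the y-axis at the gridline y = 0; it crosses the x-axis at the gridline x = 0.
Together with the visible shape, these determine p as stated.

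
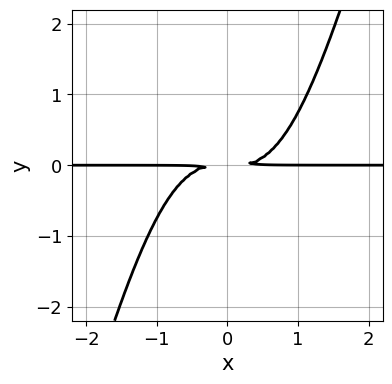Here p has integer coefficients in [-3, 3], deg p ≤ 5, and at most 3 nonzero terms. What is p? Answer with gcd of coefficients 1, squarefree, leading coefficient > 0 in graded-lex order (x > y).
The degree is 4 — no degree-3 curve has this shape.
From the visible intercepts: every point of the x-axis in the box is on the curve.
These observations pin down the coefficients.

3*x^3*y - x^2*y^2 - 3*y^2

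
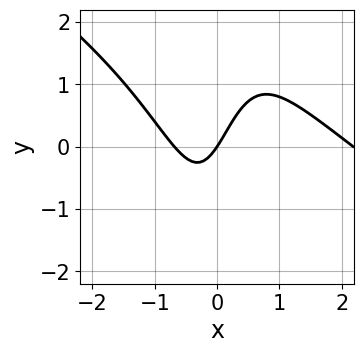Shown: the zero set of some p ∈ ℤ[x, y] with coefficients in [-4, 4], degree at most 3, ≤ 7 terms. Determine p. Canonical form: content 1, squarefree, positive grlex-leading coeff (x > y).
2*x^3 + 3*x^2*y - 3*x^2 - 3*x + 2*y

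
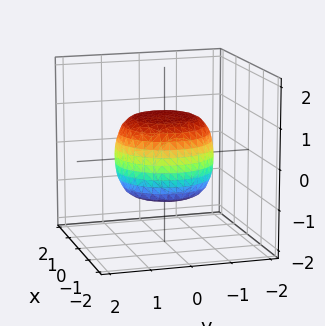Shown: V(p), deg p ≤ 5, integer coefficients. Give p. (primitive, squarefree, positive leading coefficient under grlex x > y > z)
2*x^4 + 4*x^2*y^2 + 2*y^4 - x^2 - y^2 + 3*z^2 - 3

1. The degree is 4 — no degree-3 surface has this shape.
2. Symmetries: rotational symmetry about the z-axis ⇒ p depends on x, y only through x² + y².
3. Checking where it meets the axes: the z-axis gridline crossings are at z ∈ {-1, 1}; a circular section at z = 0 has radius between 1 and 2.
4. These observations pin down the coefficients.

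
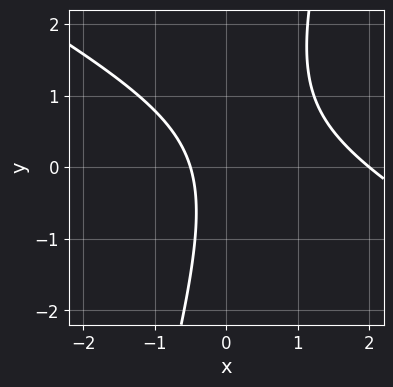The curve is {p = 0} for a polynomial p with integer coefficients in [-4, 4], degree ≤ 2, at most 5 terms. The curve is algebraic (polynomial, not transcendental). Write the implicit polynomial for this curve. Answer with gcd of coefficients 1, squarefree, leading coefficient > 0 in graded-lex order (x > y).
Degree: no degree-1 curve has this shape, so deg p = 2.
From the visible intercepts: no y-intercept at any integer in the box; it meets the x-axis at x = 2 (among the integer gridlines).
These observations pin down the coefficients.

2*x^2 + 3*x*y - y^2 - 3*x - 2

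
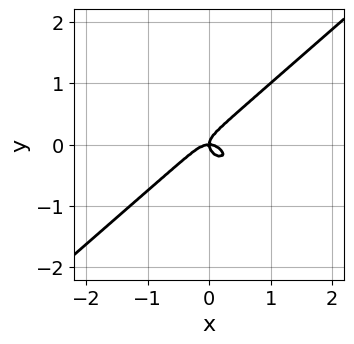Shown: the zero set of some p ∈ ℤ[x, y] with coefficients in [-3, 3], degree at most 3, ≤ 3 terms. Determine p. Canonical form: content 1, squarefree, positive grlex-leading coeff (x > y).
2*x^3 - 3*y^3 + x*y

Degree: the shape is more complex than any degree-2 curve, so deg p = 3.
Observable constraints: it crosses the x-axis at the gridline x = 0; it crosses the y-axis at the gridline y = 0.
Putting this together gives p.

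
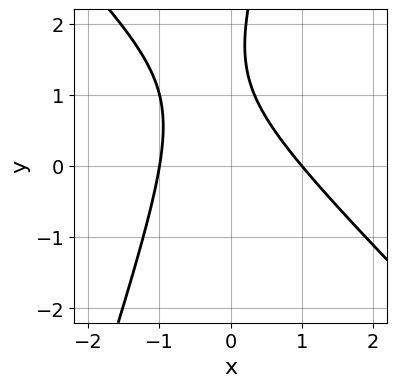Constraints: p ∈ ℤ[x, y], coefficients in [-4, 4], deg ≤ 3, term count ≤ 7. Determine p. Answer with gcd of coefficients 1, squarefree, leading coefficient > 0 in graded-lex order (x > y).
First, the degree is 2 — a generic line meets the curve in up to 2 points.
Then, against the integer gridlines: the x-axis gridline crossings are at x ∈ {-1, 1}; the curve avoids every integer y-axis point in the box.
Finally, matching integer coefficients to the picture gives p.

3*x^2 + 2*x*y - y^2 + 3*y - 3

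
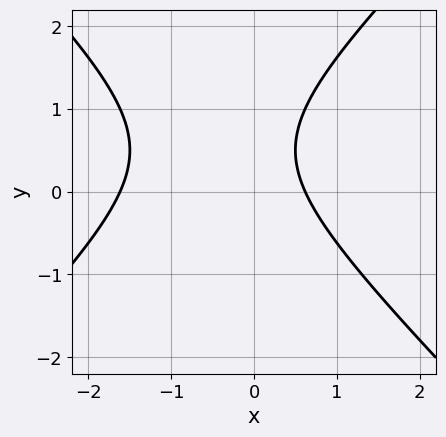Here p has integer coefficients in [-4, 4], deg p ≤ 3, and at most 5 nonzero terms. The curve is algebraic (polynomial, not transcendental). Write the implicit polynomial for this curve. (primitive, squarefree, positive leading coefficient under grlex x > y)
x^2 - y^2 + x + y - 1

1. deg p = 2. The shape is more complex than any degree-1 curve.
2. From the axis intercepts and sections: no y-intercept at any integer in the box.
3. Putting this together gives p.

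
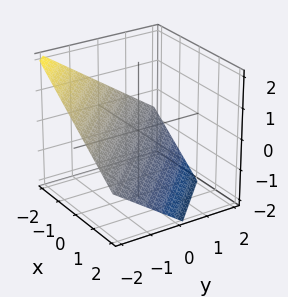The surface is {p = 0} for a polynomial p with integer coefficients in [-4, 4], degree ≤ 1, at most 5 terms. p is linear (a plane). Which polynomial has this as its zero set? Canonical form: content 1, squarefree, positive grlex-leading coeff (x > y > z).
2*x + 2*y + 3*z + 2

1. Degree: every cross-section is a straight line — this is a plane, so deg p = 1.
2. Checking where it meets the axes: it crosses the y-axis at the gridline y = -1; it crosses the x-axis at the gridline x = -1.
3. These observations pin down the coefficients.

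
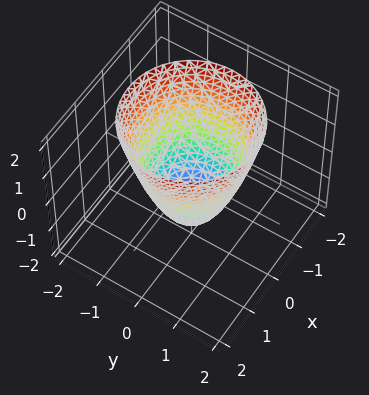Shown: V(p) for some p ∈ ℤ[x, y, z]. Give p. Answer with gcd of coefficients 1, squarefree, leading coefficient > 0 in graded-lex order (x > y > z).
1. deg p = 2.
2. By symmetry, every cross-section ⟂ z is a circle, so x, y appear only via x² + y².
3. Reading off the gridlines: a circular section at z = -1 has radius between 0 and 1; among the integer gridlines, it crosses the x-axis at x ∈ {-1, 1}.
4. Assembling these constraints gives the stated polynomial.

3*x^2 + 3*y^2 - 2*z - 3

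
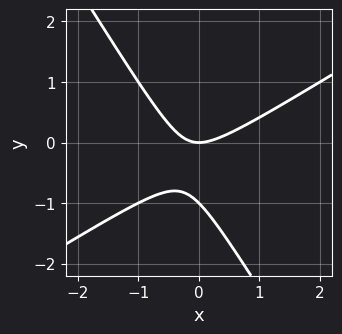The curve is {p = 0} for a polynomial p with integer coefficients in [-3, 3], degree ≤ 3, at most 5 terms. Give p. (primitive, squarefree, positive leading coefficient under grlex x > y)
(a) The degree is 2 — a generic line meets the curve in up to 2 points.
(b) Reading off the gridlines: the y-axis gridline crossings are at y ∈ {-1, 0}; it crosses the x-axis at the gridline x = 0.
(c) Assembling these constraints gives the stated polynomial.

x^2 - x*y - y^2 - y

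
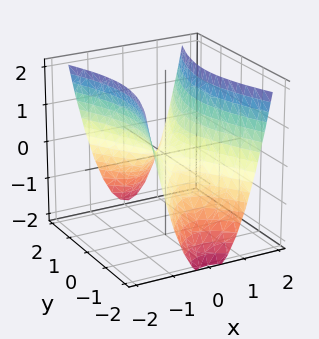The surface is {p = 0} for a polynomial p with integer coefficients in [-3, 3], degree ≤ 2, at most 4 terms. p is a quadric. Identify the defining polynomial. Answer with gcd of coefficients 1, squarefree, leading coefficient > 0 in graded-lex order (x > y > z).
3*x^2 - y^2 - 2*z

First, degree: a hyperbolic paraboloid; a quadric, so deg p = 2.
Next, symmetries: the x ↦ −x reflection is a symmetry, so x appears only in even powers; the y ↦ −y reflection is a symmetry, so y appears only in even powers.
Then, from the visible intercepts: it meets the y-axis at y = 0 (among the integer gridlines); one x-axis crossing is at x = 0.
Finally, fitting integer coefficients to these (and the overall shape) gives p.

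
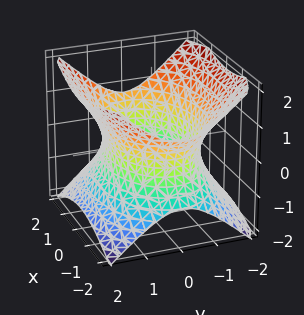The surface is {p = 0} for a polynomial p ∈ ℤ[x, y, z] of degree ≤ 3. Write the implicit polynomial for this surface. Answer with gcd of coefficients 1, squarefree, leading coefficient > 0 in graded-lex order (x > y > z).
x^2 + 2*y^2 - 2*z^2 - 3

First, deg p = 2.
Then, symmetries: mirror symmetry x ↦ −x ⇒ only even powers of x; the z ↦ −z reflection is a symmetry, so z appears only in even powers; it's symmetric under y → −y, forcing even powers of y.
Then, checking where it meets the axes: no z-intercept at any integer in the box.
Finally, the integer polynomial consistent with all of this is the stated p.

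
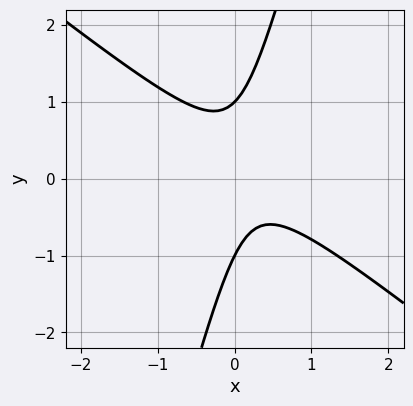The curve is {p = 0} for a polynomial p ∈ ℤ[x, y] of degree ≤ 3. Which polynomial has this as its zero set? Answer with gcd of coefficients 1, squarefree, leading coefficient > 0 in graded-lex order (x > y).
3*x^2 + 3*x*y - y^2 - x + 1

First, degree: no degree-1 curve has this shape, so deg p = 2.
Next, reading off the gridlines: among the integer gridlines, it crosses the y-axis at y ∈ {-1, 1}; the curve avoids every integer x-axis point in the box.
Finally, putting this together gives p.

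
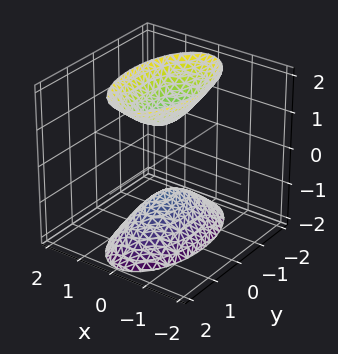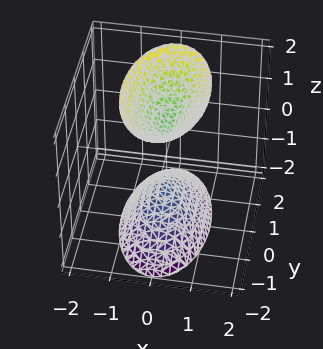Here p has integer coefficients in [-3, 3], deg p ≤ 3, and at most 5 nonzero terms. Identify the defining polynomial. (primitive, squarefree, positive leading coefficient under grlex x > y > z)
3*x^2 + y^2 - z^2 + 1

(a) The picture has 2 separate pieces.
(b) Degree: two separate bowl-shaped sheets opening away from each other; a quadric, so deg p = 2.
(c) Symmetries: it's symmetric under z → −z, forcing even powers of z; the y ↦ −y reflection is a symmetry, so y appears only in even powers; mirror symmetry x ↦ −x ⇒ only even powers of x.
(d) Checking where it meets the axes: among the integer gridlines, it crosses the z-axis at z ∈ {-1, 1}; no x-intercept at any integer in the box; the surface avoids every integer y-axis point in the box.
(e) Together with the visible shape, these determine p as stated.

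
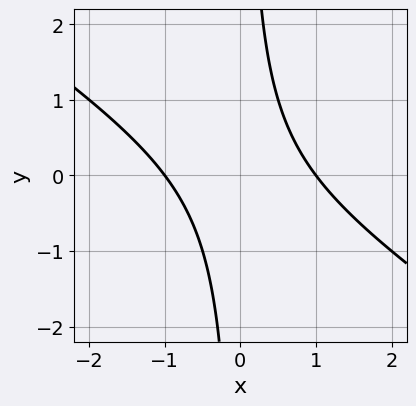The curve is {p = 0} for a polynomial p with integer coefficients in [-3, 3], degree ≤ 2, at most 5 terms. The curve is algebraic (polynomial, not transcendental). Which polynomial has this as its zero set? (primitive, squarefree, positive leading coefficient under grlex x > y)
First, degree: a generic line meets the curve in up to 2 points, so deg p = 2.
Next, reading off the gridlines: the x-axis gridline crossings are at x ∈ {-1, 1}; the curve avoids every integer y-axis point in the box.
Finally, these observations pin down the coefficients.

2*x^2 + 3*x*y - 2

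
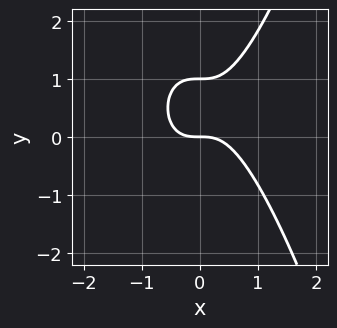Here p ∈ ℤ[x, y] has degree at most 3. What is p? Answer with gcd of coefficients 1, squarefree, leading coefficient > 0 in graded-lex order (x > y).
1. Degree: the shape is more complex than any degree-2 curve, so deg p = 3.
2. Reading off the gridlines: it crosses the x-axis at the gridline x = 0; among the integer gridlines, it crosses the y-axis at y ∈ {0, 1}.
3. Together with the visible shape, these determine p as stated.

3*x^3 - 2*y^2 + 2*y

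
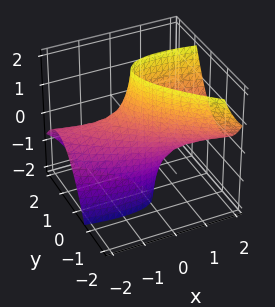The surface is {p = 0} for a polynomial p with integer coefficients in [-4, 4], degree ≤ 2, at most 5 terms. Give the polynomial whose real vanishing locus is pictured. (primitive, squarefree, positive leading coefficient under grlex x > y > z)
x^2 + 3*x*y - 2*x*z + 3*y^2 - 1

First, deg p = 2.
Next, observable constraints: the x-axis gridline crossings are at x ∈ {-1, 1}; no z-intercept at any integer in the box.
Finally, fitting integer coefficients to these (and the overall shape) gives p.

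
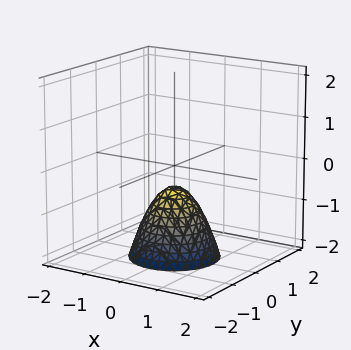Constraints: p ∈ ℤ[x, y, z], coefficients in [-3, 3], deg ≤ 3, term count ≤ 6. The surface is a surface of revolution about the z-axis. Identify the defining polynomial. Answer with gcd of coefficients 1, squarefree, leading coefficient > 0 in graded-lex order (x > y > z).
First, the degree is 2 — a generic line meets the surface in up to 2 points.
Then, symmetries: rotational symmetry about the z-axis ⇒ p depends on x, y only through x² + y².
Then, against the integer gridlines: a circular section at z = -1 has radius between 0 and 1; the surface avoids every integer x-axis point in the box.
Finally, fitting integer coefficients to these (and the overall shape) gives p.

3*x^2 + 3*y^2 + 2*z + 1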